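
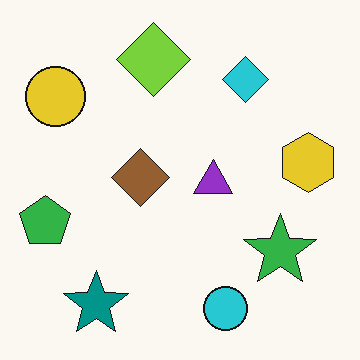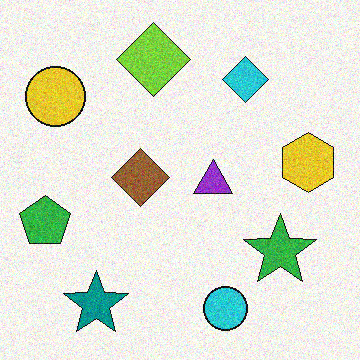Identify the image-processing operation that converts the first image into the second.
Degraded with moderate additive noise.

Random speckle covers the whole image, including the flat background.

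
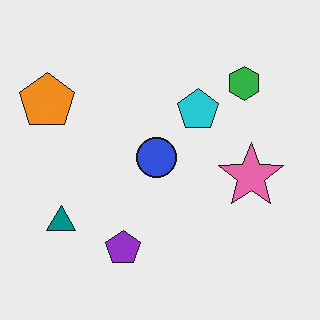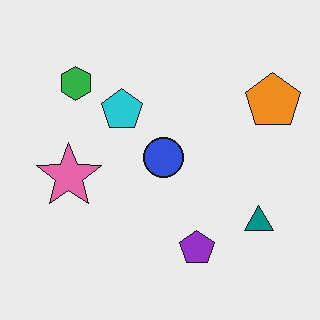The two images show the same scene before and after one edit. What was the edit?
It was flipped horizontally (left ↔ right).

The orange pentagon is in the top-left of the first image and the top-right of the second — shapes on opposite sides of the vertical midline have swapped in a mirror flip.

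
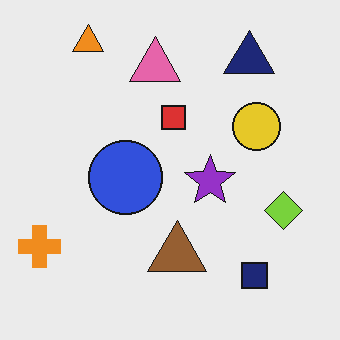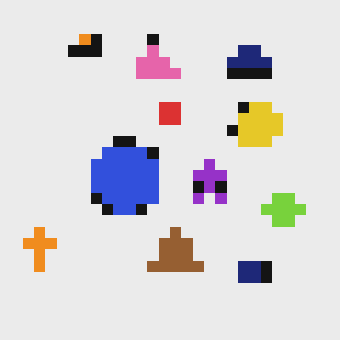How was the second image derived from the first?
The second image is the first coarsely pixelated.

Shapes are reduced to large square blocks; fine edges and outlines are lost — a downscale-then-upscale (mosaic) effect.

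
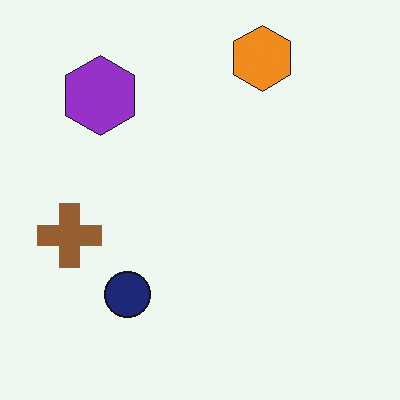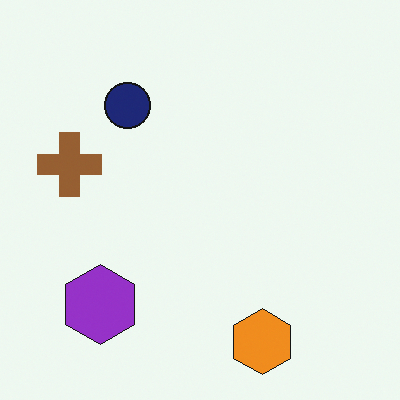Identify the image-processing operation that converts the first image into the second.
The transformation is: flipped vertically (top ↔ bottom).

The orange hexagon is in the top of the first image and the bottom of the second — shapes on opposite sides of the horizontal midline have swapped in a mirror flip.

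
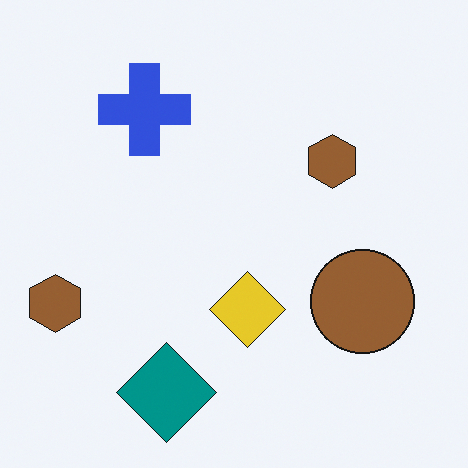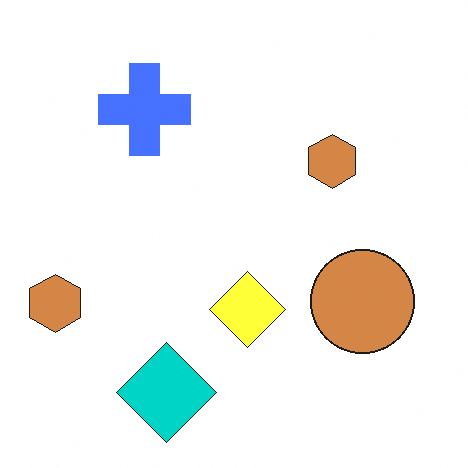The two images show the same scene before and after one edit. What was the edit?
Noticeably brightened.

Every pixel — background and shapes alike — is uniformly brightened.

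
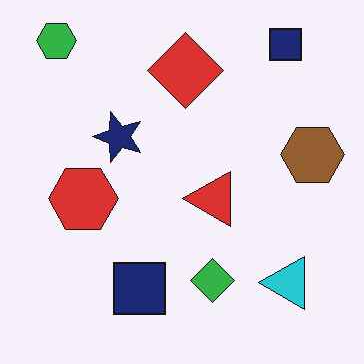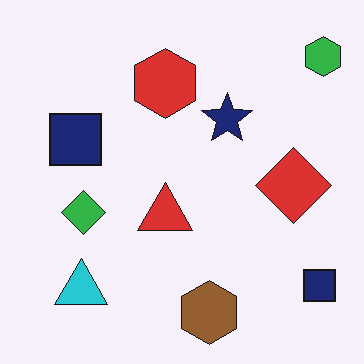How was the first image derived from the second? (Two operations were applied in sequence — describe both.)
It was JPEG-compressed with visible artifacts, then rotated 90° counter-clockwise.

Blocky 8×8 compression artifacts appear around shape edges and the flat background shows ringing — characteristic JPEG degradation. The green hexagon sits in the top-right of the second image and the top-left of the first — consistent with a whole-image 90° counter-clockwise rotation.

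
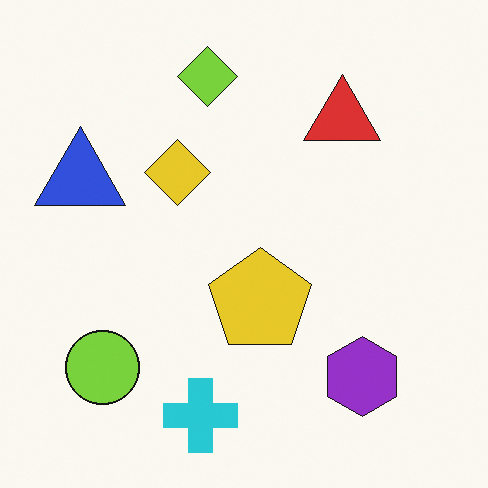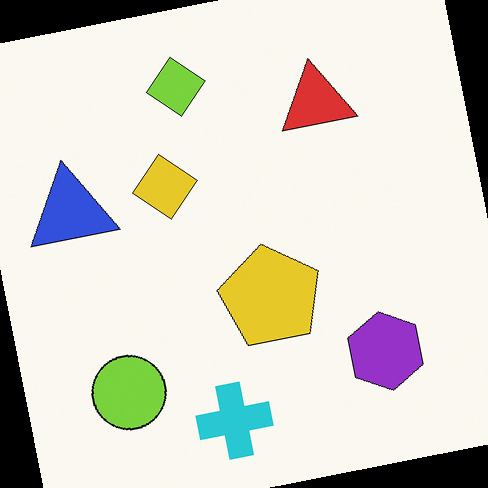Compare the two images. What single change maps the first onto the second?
Rotated counter-clockwise by a few degrees.

Every shape is tilted by the same angle and the image corners show triangular fill wedges — a whole-image rotation by a non-right angle.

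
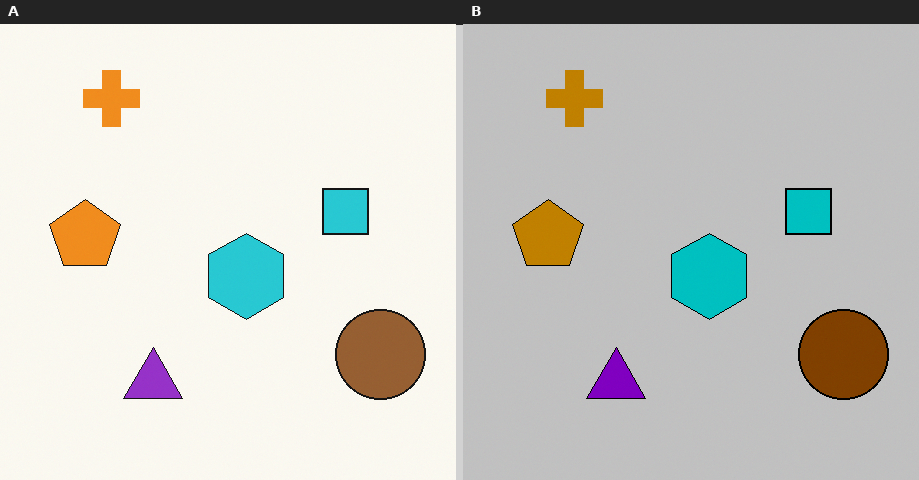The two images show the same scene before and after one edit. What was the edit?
The image was aggressively posterized.

Each flat color has snapped to a coarser quantized level — most visibly, the near-white background has dropped to a flat grey.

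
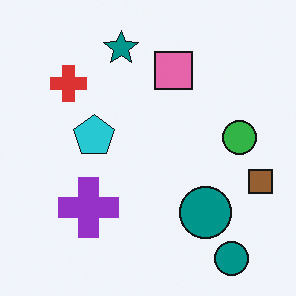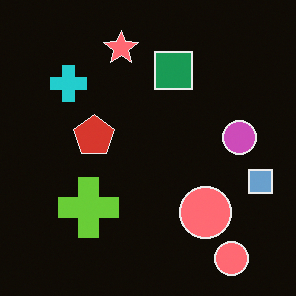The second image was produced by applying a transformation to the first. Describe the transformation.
The transformation is: color-inverted (negative).

The light background has become dark and every shape's color is its complement — a photographic negative.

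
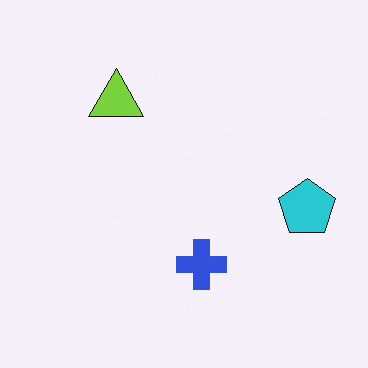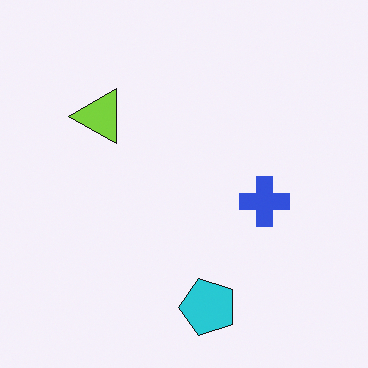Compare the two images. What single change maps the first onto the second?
This is the original image transposed (reflected across the top-left ↔ bottom-right diagonal).

Shapes have swapped their row and column positions — what was in the top-right is now in the bottom-left — a diagonal reflection.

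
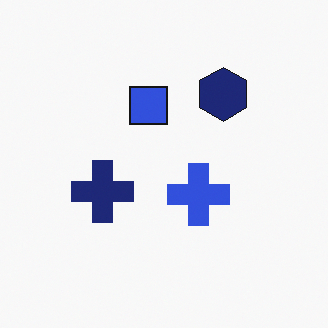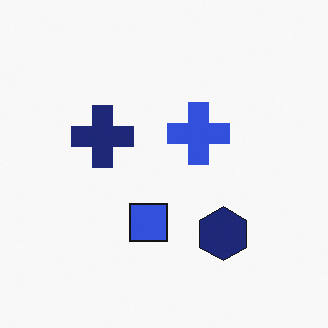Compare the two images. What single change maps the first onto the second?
It was flipped vertically (top ↔ bottom).

The navy hexagon is in the top-right of the first image and the bottom-right of the second — shapes on opposite sides of the horizontal midline have swapped in a mirror flip.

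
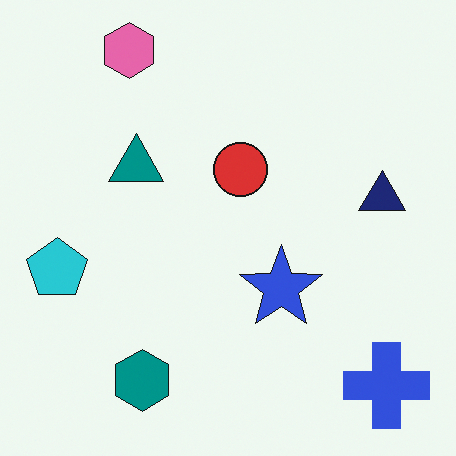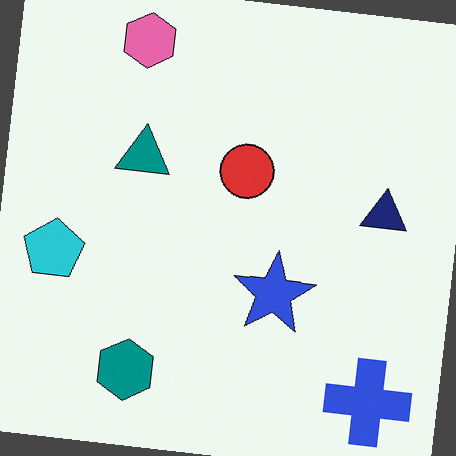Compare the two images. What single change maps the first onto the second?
The image was rotated clockwise by a slight angle.

Every shape is tilted by the same angle and the image corners show triangular fill wedges — a whole-image rotation by a non-right angle.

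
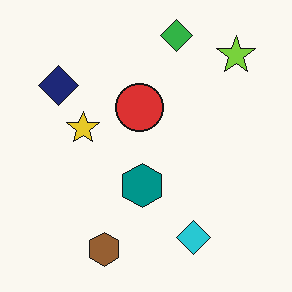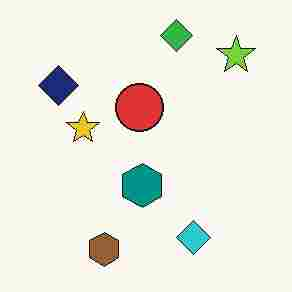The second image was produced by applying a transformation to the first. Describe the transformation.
The transformation is: heavily JPEG-compressed with obvious blocking artifacts.

Blocky 8×8 compression artifacts appear around shape edges and the flat background shows ringing — characteristic JPEG degradation.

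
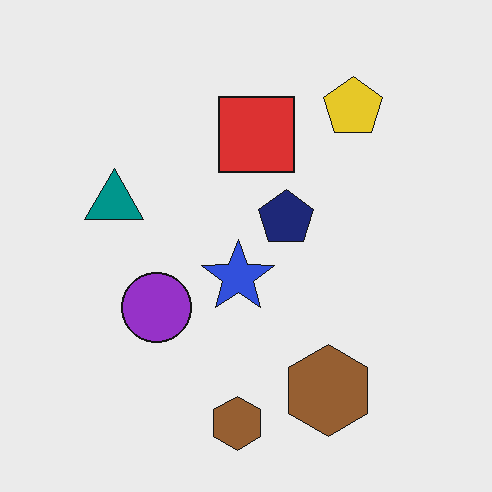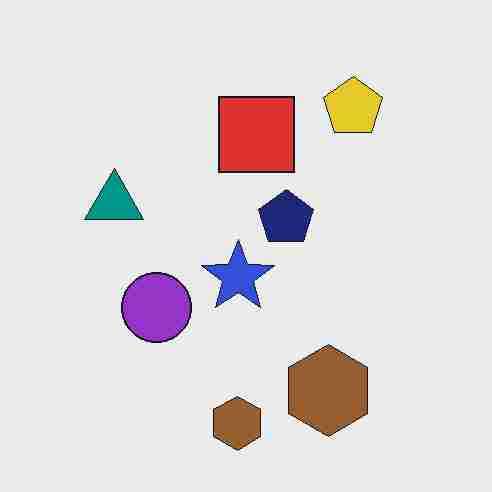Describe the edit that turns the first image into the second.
Degraded with heavy JPEG compression.

Blocky 8×8 compression artifacts appear around shape edges and the flat background shows ringing — characteristic JPEG degradation.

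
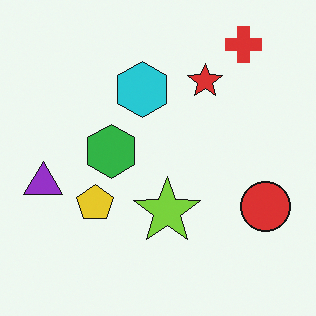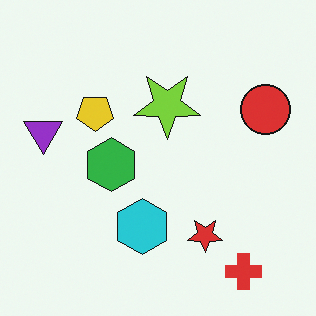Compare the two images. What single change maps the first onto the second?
Flipped vertically (top ↔ bottom).

The red cross is in the top-right of the first image and the bottom-right of the second — shapes on opposite sides of the horizontal midline have swapped in a mirror flip.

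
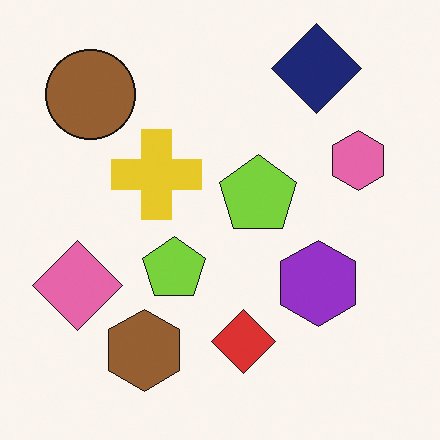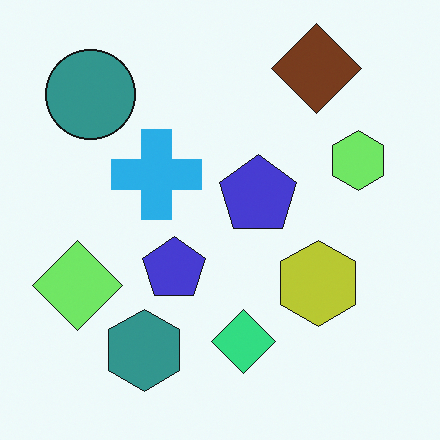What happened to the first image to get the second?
The transformation is: hue-shifted by a moderate amount.

Every shape's color has rotated by the same amount around the hue wheel — a uniform hue shift.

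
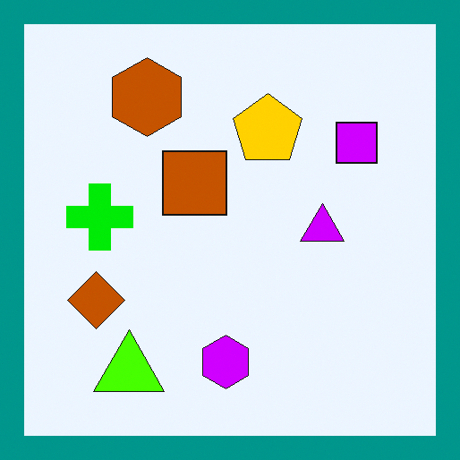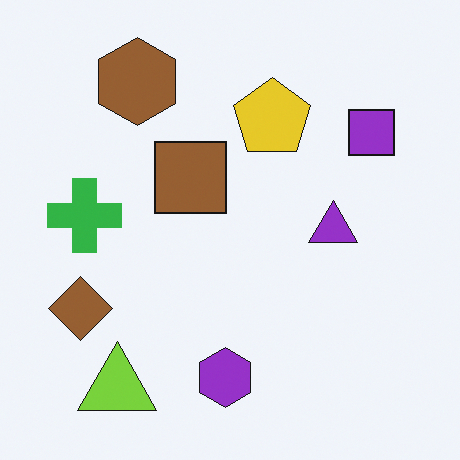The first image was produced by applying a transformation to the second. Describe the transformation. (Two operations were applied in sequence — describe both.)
This is the original image made much more vivid (saturation change), then framed with a teal border.

All colors are more vivid — a global saturation change. A solid teal frame runs around the edge of the first image, with the content slightly shrunk inside it.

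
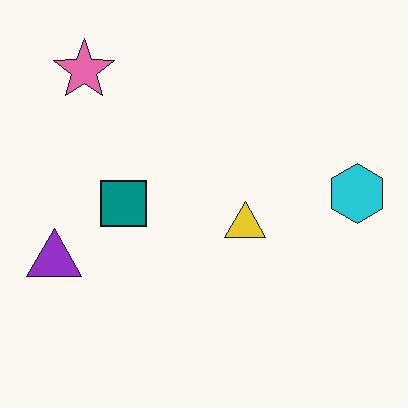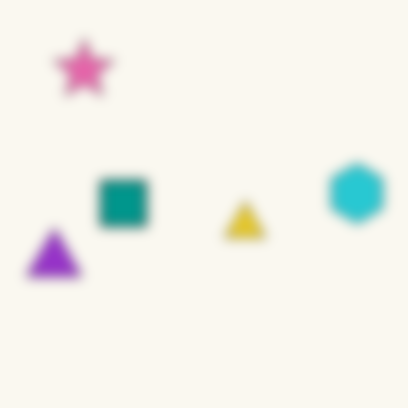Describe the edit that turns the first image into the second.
The transformation is: heavily blurred.

Shape edges and outlines are uniformly softened across the whole image.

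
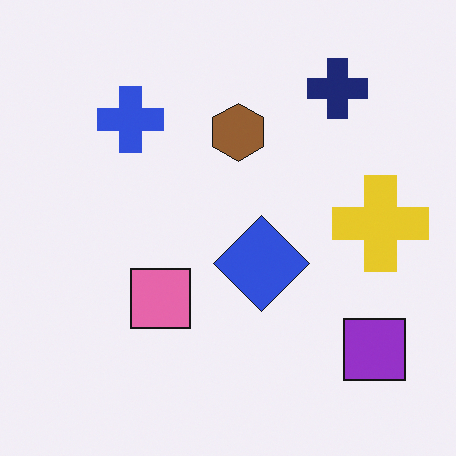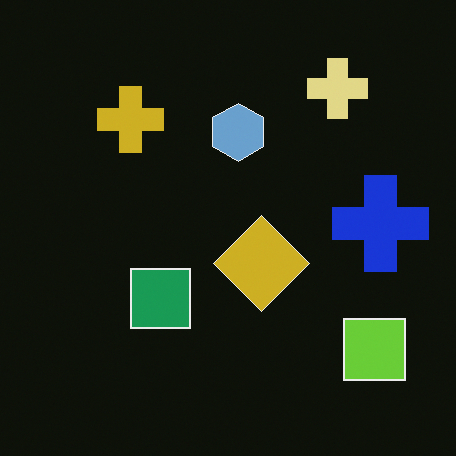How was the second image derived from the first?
The image was color-inverted (negative).

The light background has become dark and every shape's color is its complement — a photographic negative.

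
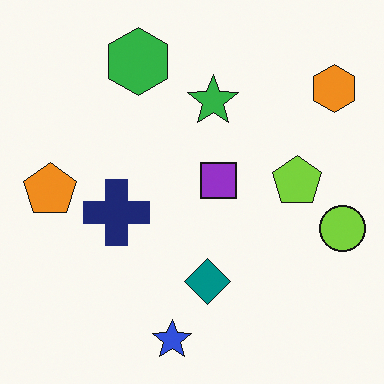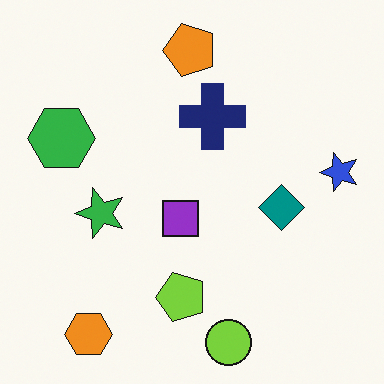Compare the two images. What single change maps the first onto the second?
The transformation is: transposed (reflected across the top-left ↔ bottom-right diagonal).

Shapes have swapped their row and column positions — what was in the top-right is now in the bottom-left — a diagonal reflection.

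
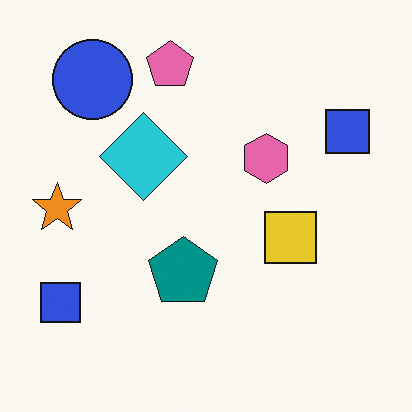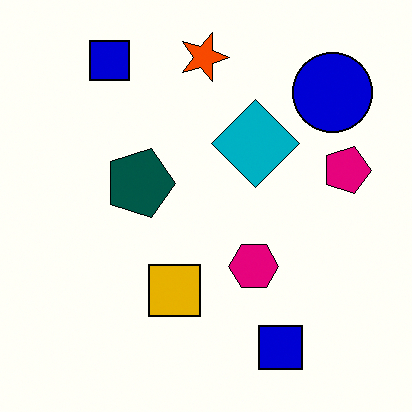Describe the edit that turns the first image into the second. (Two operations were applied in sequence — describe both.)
It was boosted in contrast, then rotated 90° clockwise.

Tones are pushed away from mid-grey across the whole image — a global contrast change. The blue circle sits in the top-left of the first image and the top-right of the second — consistent with a whole-image 90° clockwise rotation.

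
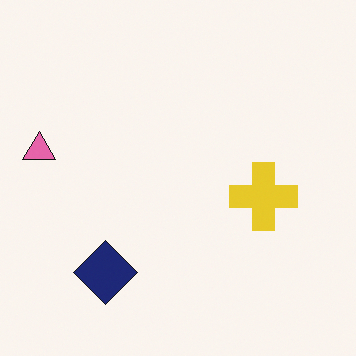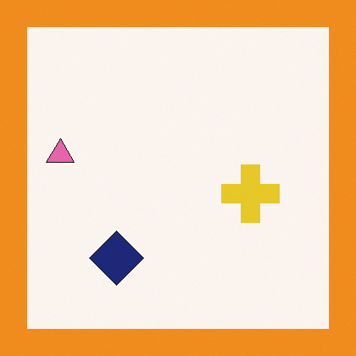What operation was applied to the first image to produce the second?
The image was framed with a orange border.

A solid orange frame runs around the edge of the second image, with the content slightly shrunk inside it.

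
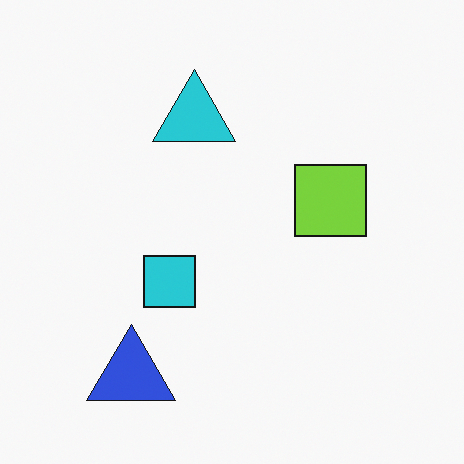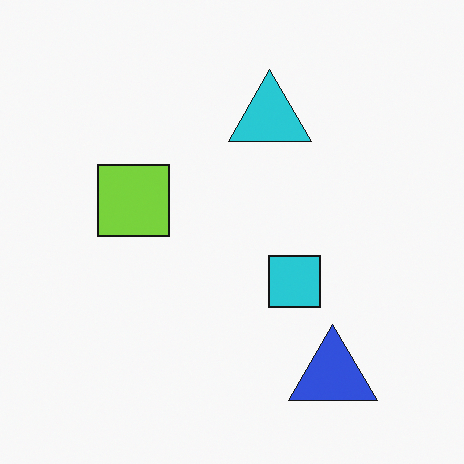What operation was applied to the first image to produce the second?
Flipped horizontally (left ↔ right).

The blue triangle is in the bottom-left of the first image and the bottom-right of the second — shapes on opposite sides of the vertical midline have swapped in a mirror flip.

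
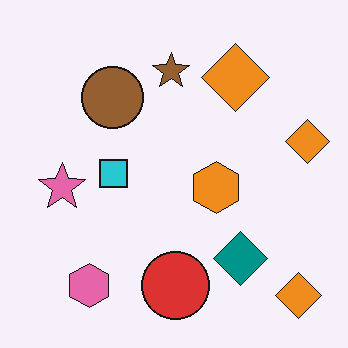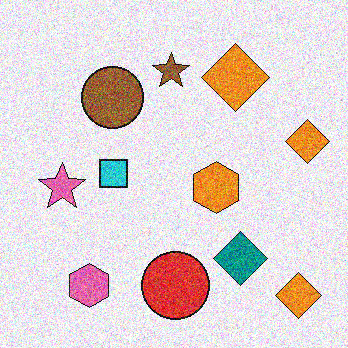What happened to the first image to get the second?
The second image is the first degraded with heavy additive noise.

Random speckle covers the whole image, including the flat background.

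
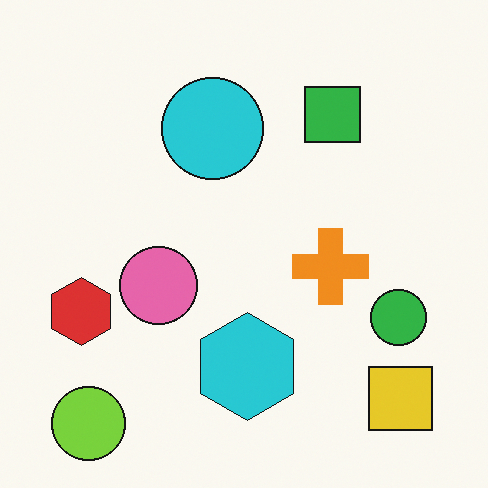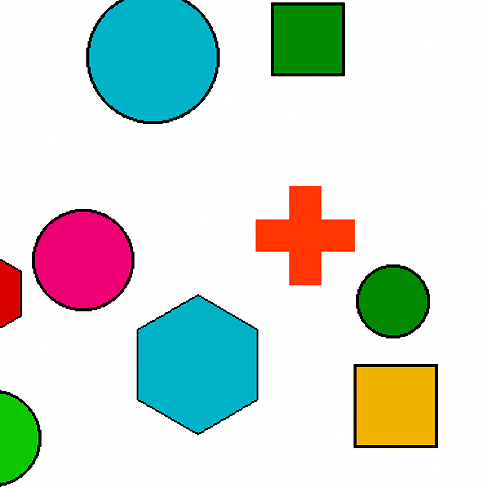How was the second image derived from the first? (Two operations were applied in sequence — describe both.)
Cropped to a modestly smaller region and rescaled, then given much higher contrast.

The visible shapes are larger and the field of view is narrower; shapes near the original edges may be partly or wholly outside the frame — a crop-and-rescale. Tones are pushed away from mid-grey across the whole image — a global contrast change.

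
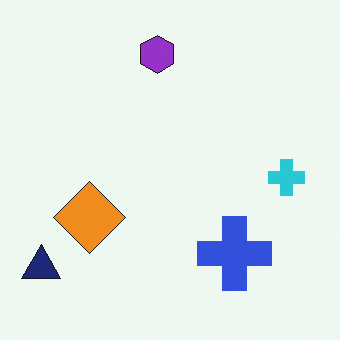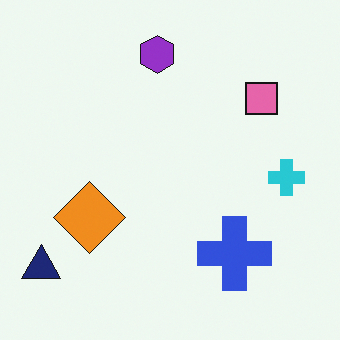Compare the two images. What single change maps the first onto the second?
It was overlaid with an additional pink square.

A pink square appears in the second image that is absent from the first.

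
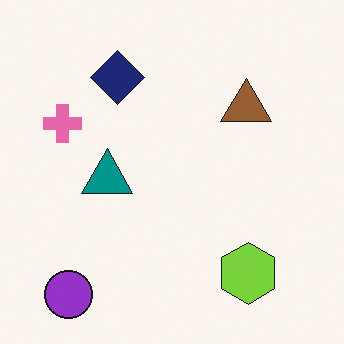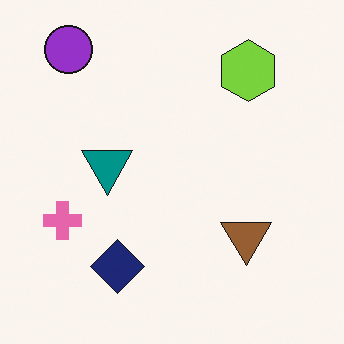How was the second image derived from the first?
The second image is the first flipped vertically (top ↔ bottom).

The purple circle is in the bottom-left of the first image and the top-left of the second — shapes on opposite sides of the horizontal midline have swapped in a mirror flip.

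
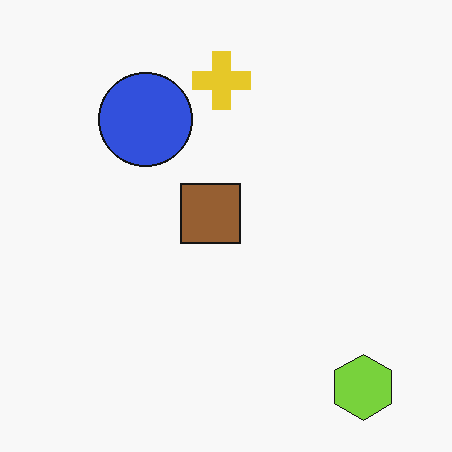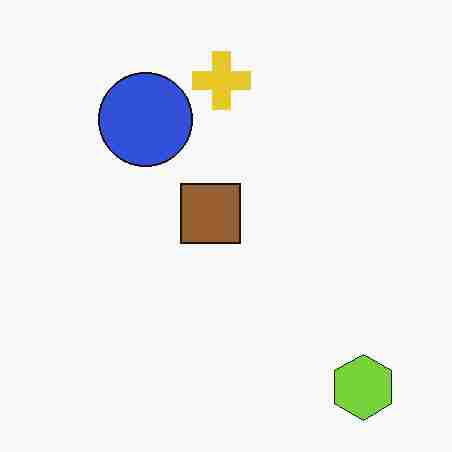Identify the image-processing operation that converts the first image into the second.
The second image is the first heavily JPEG-compressed with obvious blocking artifacts.

Blocky 8×8 compression artifacts appear around shape edges and the flat background shows ringing — characteristic JPEG degradation.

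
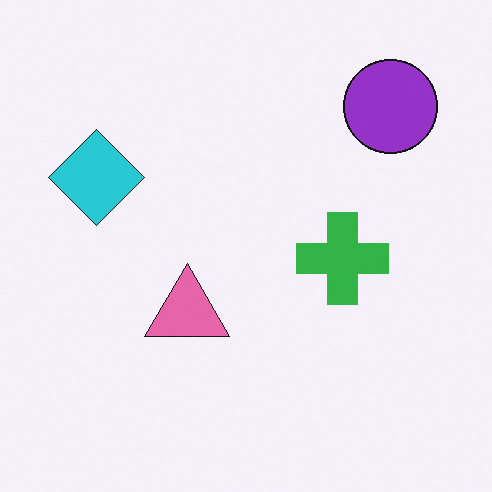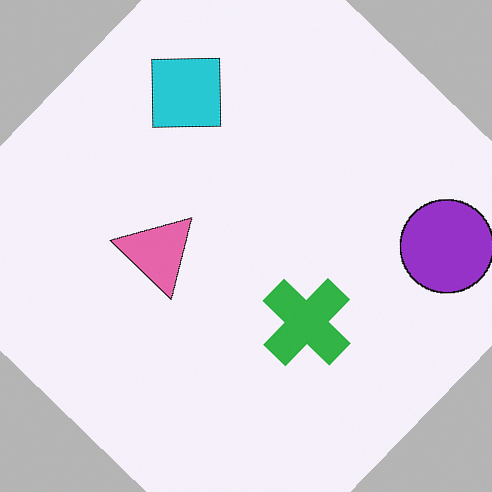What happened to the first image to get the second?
It was rotated clockwise by a large amount — several tens of degrees.

Every shape is tilted by the same angle and the image corners show triangular fill wedges — a whole-image rotation by a non-right angle.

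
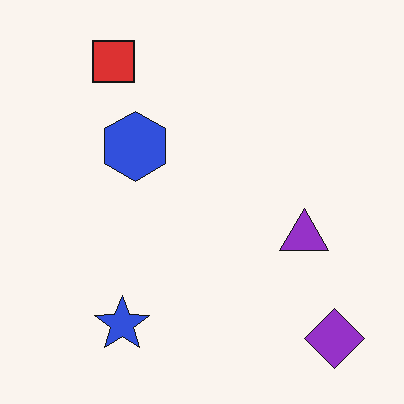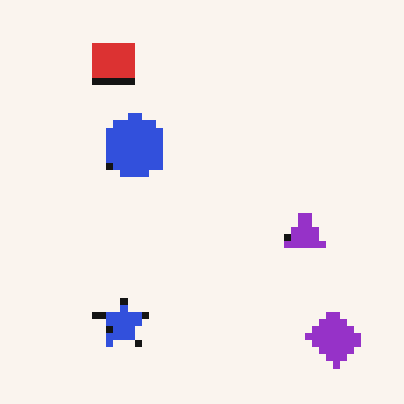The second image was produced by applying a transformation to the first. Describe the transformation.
It was moderately pixelated.

Shapes are reduced to large square blocks; fine edges and outlines are lost — a downscale-then-upscale (mosaic) effect.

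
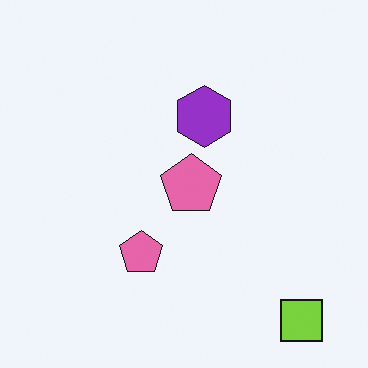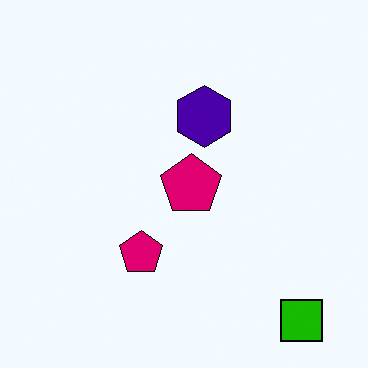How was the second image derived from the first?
It was given much higher contrast.

Tones are pushed away from mid-grey across the whole image — a global contrast change.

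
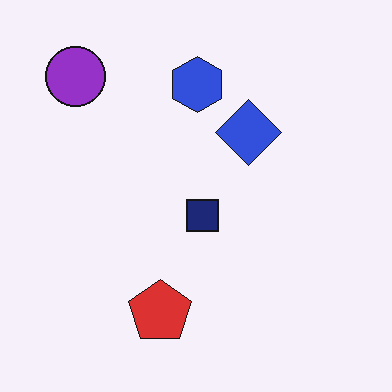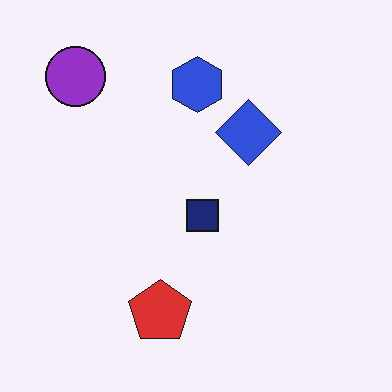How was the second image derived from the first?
The transformation is: JPEG-compressed with visible artifacts.

Blocky 8×8 compression artifacts appear around shape edges and the flat background shows ringing — characteristic JPEG degradation.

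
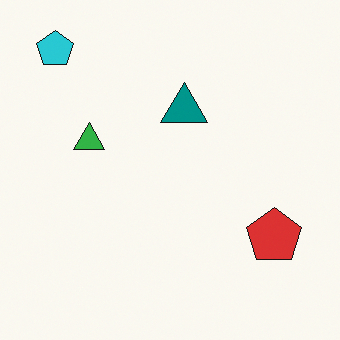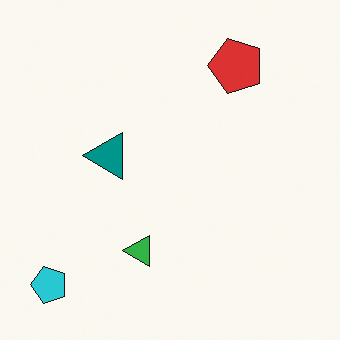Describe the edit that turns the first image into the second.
Rotated 90° counter-clockwise.

The cyan pentagon sits in the top-left of the first image and the bottom-left of the second — consistent with a whole-image 90° counter-clockwise rotation.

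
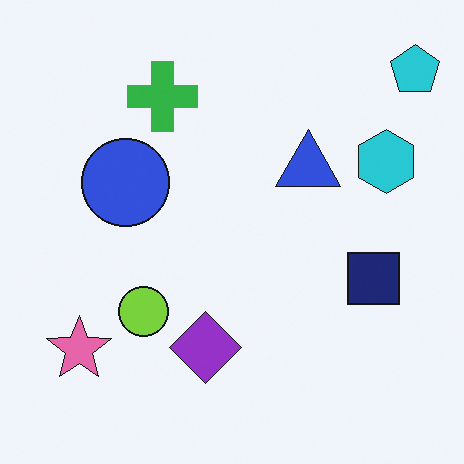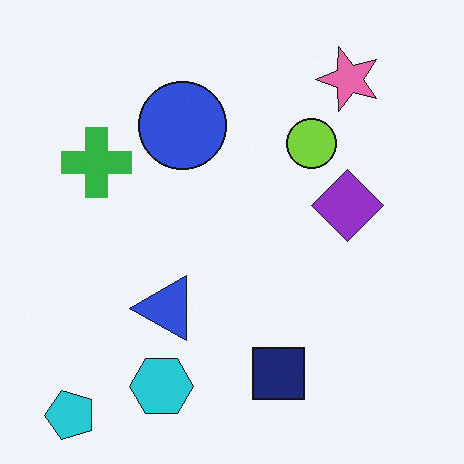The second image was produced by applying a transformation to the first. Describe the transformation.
The image was transposed (reflected across the top-left ↔ bottom-right diagonal).

Shapes have swapped their row and column positions — what was in the top-right is now in the bottom-left — a diagonal reflection.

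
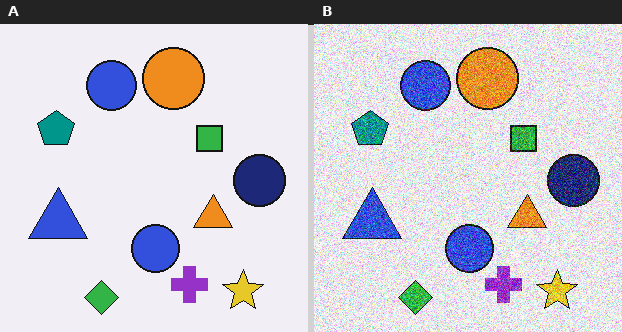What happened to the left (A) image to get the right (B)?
The image was degraded with strong gaussian noise.

Random speckle covers the whole image, including the flat background.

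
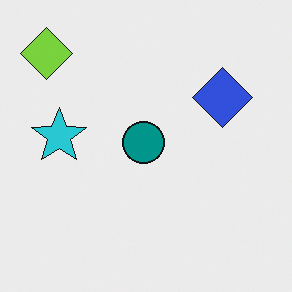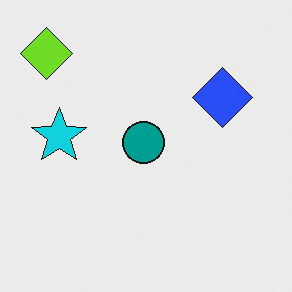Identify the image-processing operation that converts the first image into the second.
This is the original image slightly oversaturated.

All colors are more vivid — a global saturation change.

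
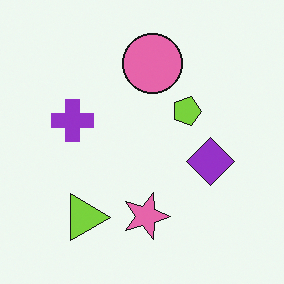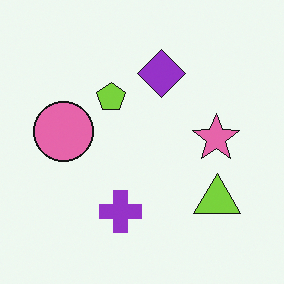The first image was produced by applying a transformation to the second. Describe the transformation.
The first image is the second rotated 90° clockwise.

The lime triangle sits in the bottom-right of the second image and the bottom-left of the first — consistent with a whole-image 90° clockwise rotation.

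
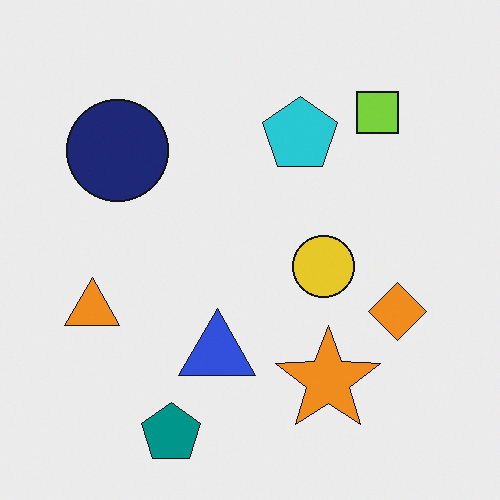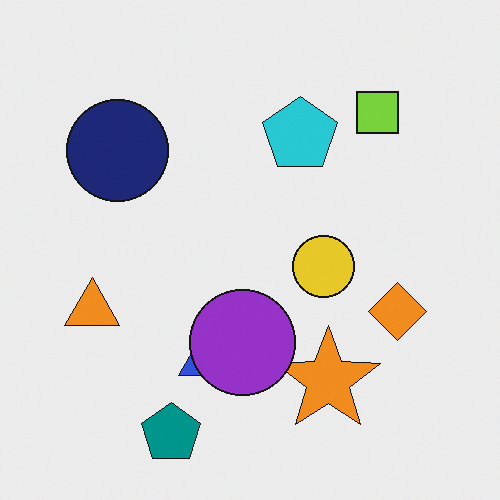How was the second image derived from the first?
It was overlaid with an additional purple circle.

A purple circle appears in the second image that is absent from the first.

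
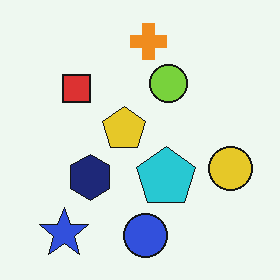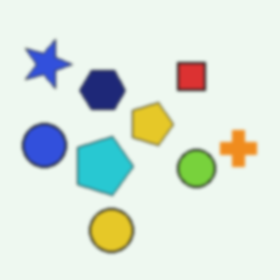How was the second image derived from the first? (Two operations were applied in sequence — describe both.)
The image was slightly softened, then rotated 90° clockwise.

Shape edges and outlines are uniformly softened across the whole image. The blue star sits in the bottom-left of the first image and the top-left of the second — consistent with a whole-image 90° clockwise rotation.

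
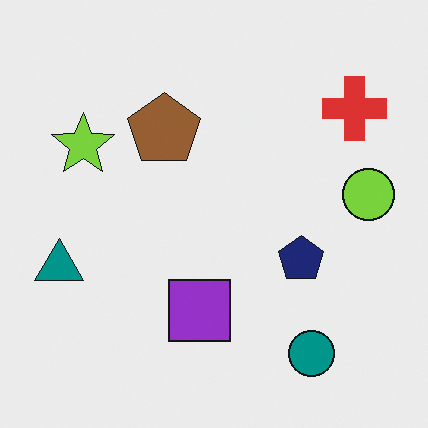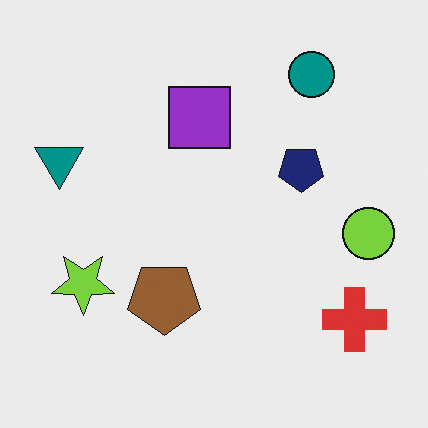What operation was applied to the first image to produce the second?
The transformation is: flipped vertically (top ↔ bottom).

The teal circle is in the bottom-right of the first image and the top-right of the second — shapes on opposite sides of the horizontal midline have swapped in a mirror flip.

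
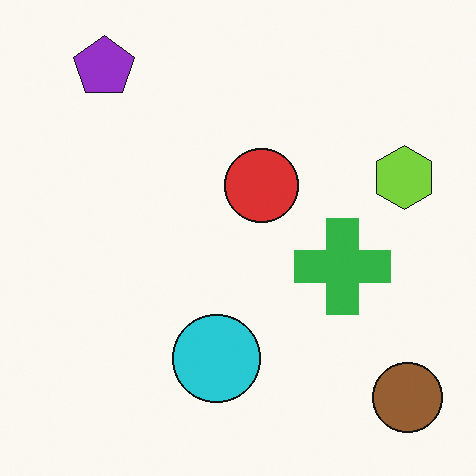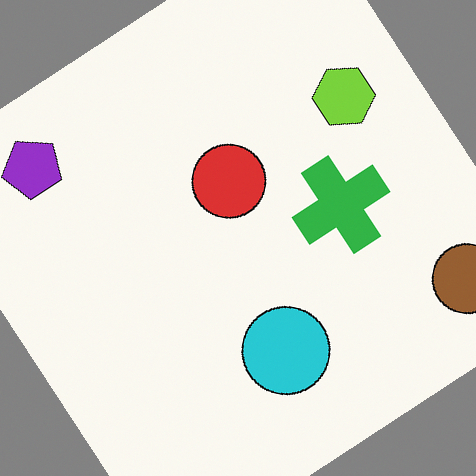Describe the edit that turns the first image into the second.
It was rotated counter-clockwise by a large amount — several tens of degrees.

Every shape is tilted by the same angle and the image corners show triangular fill wedges — a whole-image rotation by a non-right angle.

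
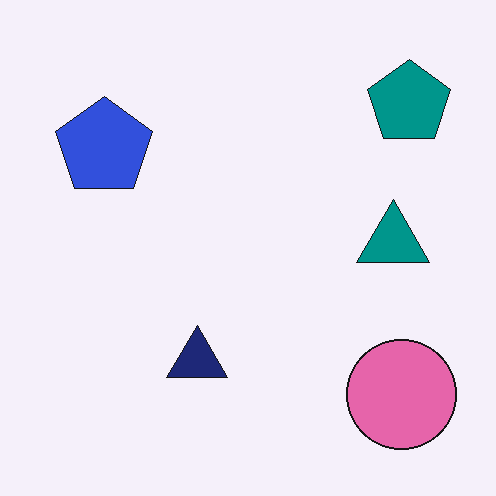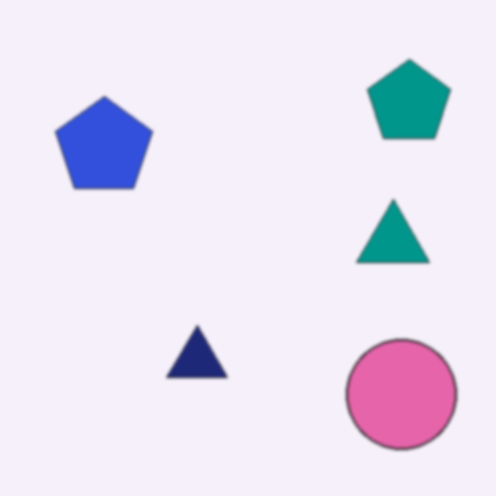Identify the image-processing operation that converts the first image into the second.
The image was slightly softened.

Shape edges and outlines are uniformly softened across the whole image.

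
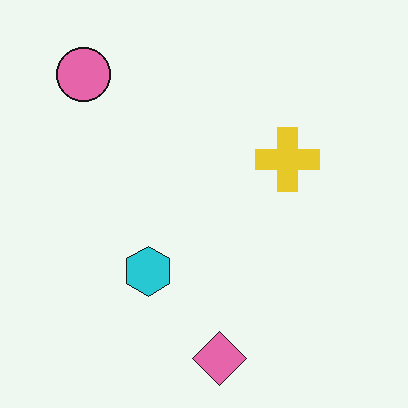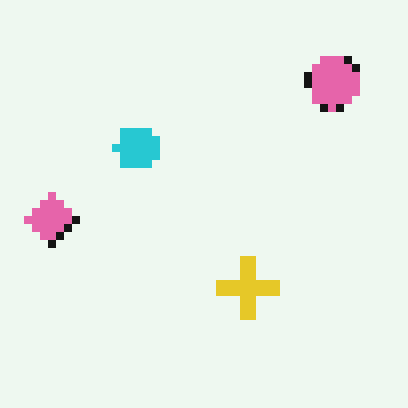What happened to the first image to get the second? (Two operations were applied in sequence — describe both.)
The image was pixelated into visible square blocks, then rotated 90° clockwise.

Shapes are reduced to large square blocks; fine edges and outlines are lost — a downscale-then-upscale (mosaic) effect. The pink circle sits in the top-left of the first image and the top-right of the second — consistent with a whole-image 90° clockwise rotation.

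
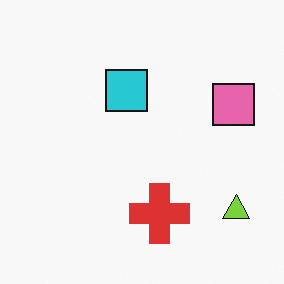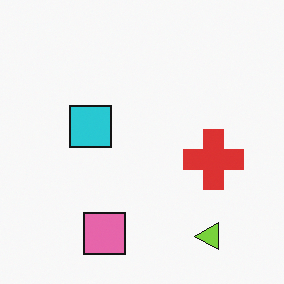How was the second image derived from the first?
This is the original image transposed (reflected across the top-left ↔ bottom-right diagonal).

Shapes have swapped their row and column positions — what was in the top-right is now in the bottom-left — a diagonal reflection.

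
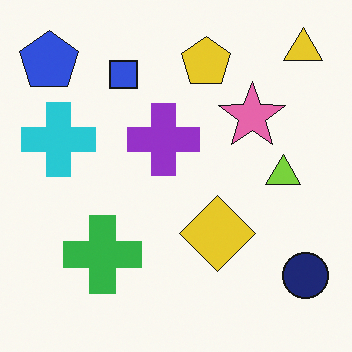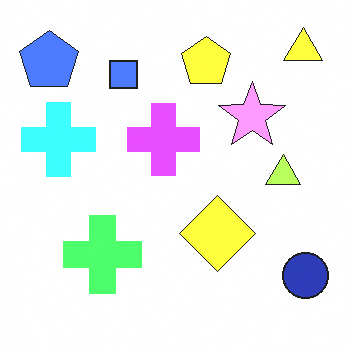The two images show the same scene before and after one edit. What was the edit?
It was brightened a lot.

Every pixel — background and shapes alike — is uniformly brightened.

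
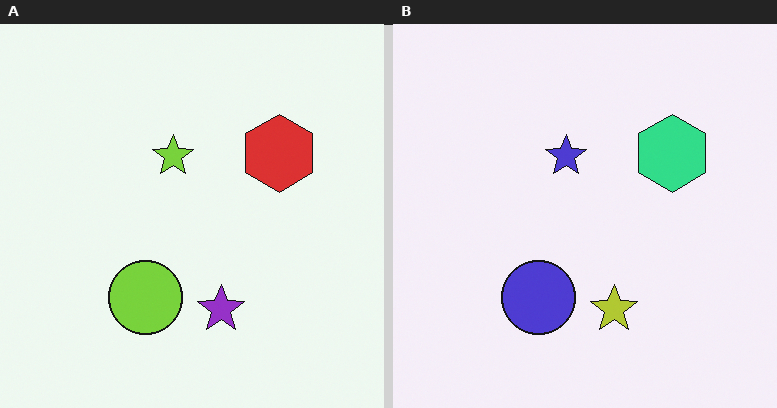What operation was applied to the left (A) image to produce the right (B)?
The right (B) image is the left (A) hue-shifted through roughly a third of the color wheel.

Every shape's color has rotated by the same amount around the hue wheel — a uniform hue shift.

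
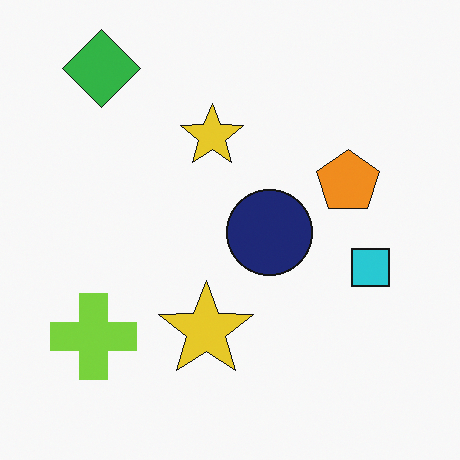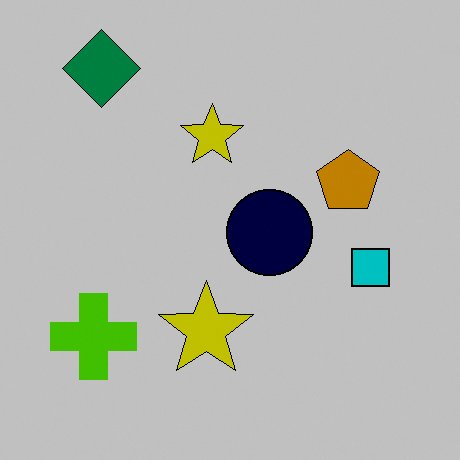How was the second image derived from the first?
The image was aggressively posterized.

Each flat color has snapped to a coarser quantized level — most visibly, the near-white background has dropped to a flat grey.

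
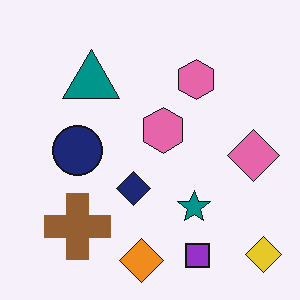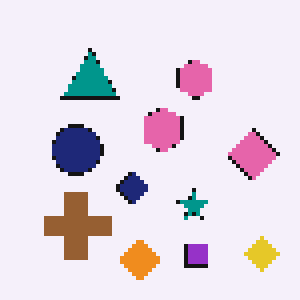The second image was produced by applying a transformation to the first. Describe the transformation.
This is the original image lightly pixelated (a mild mosaic effect).

Shapes are reduced to large square blocks; fine edges and outlines are lost — a downscale-then-upscale (mosaic) effect.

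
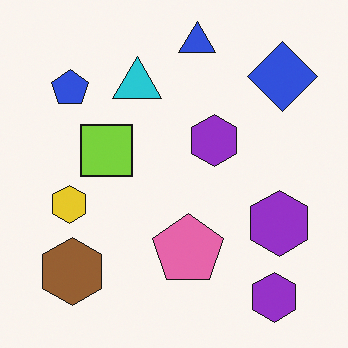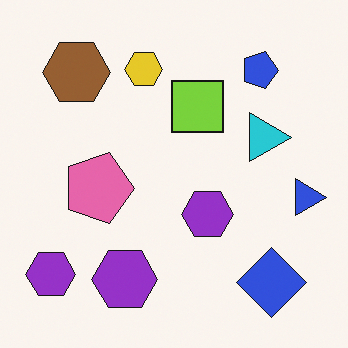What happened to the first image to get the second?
This is the original image rotated 90° clockwise.

The blue diamond sits in the top-right of the first image and the bottom-right of the second — consistent with a whole-image 90° clockwise rotation.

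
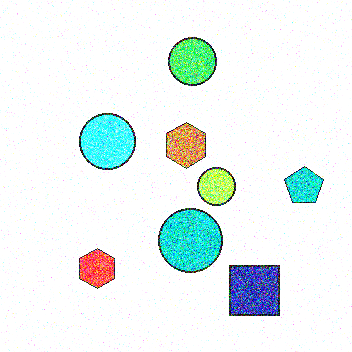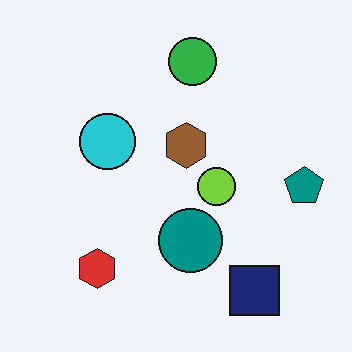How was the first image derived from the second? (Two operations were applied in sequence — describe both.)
The first image is the second degraded with heavy additive noise, then brightened a lot.

Random speckle covers the whole image, including the flat background. Every pixel — background and shapes alike — is uniformly brightened.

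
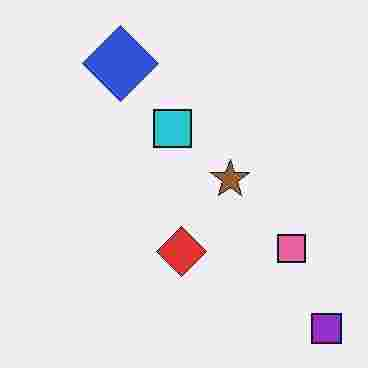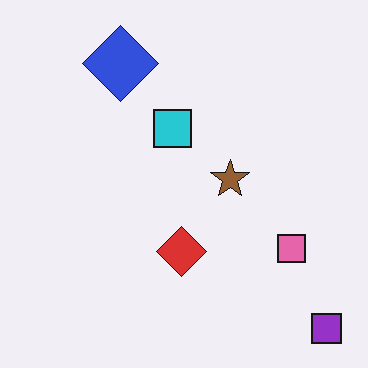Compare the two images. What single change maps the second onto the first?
This is the original image degraded with heavy JPEG compression.

Blocky 8×8 compression artifacts appear around shape edges and the flat background shows ringing — characteristic JPEG degradation.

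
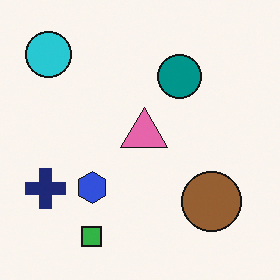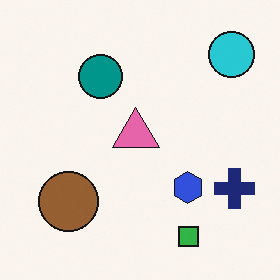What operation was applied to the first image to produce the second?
It was flipped horizontally (left ↔ right).

The navy cross is in the bottom-left of the first image and the bottom-right of the second — shapes on opposite sides of the vertical midline have swapped in a mirror flip.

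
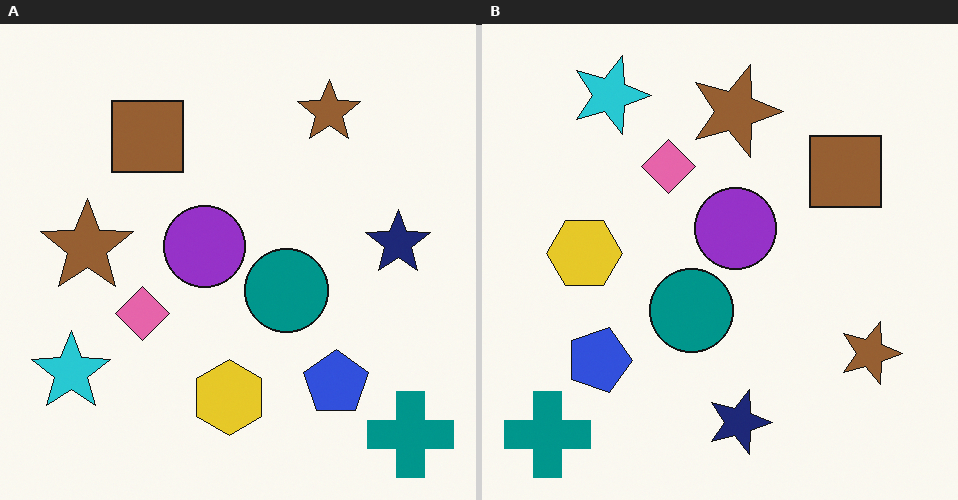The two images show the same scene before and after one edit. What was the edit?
The right (B) image is the left (A) rotated 90° clockwise.

The teal cross sits in the bottom-right of the left (A) image and the bottom-left of the right (B) — consistent with a whole-image 90° clockwise rotation.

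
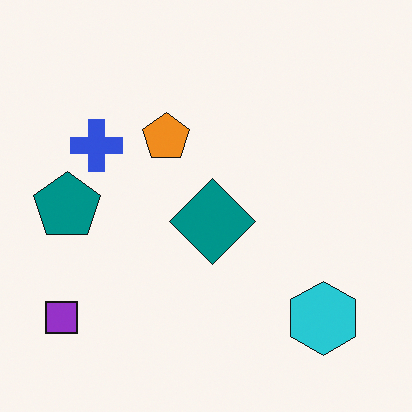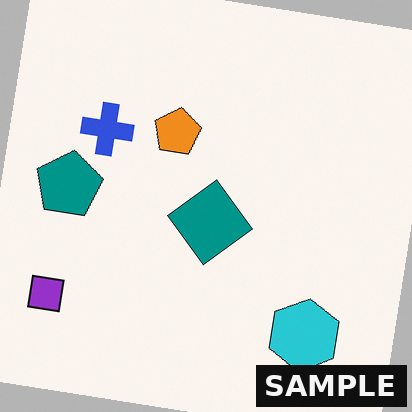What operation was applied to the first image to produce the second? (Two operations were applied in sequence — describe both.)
It was rotated clockwise by a small amount, then watermarked with the text "SAMPLE" in the lower-right corner.

Every shape is tilted by the same angle and the image corners show triangular fill wedges — a whole-image rotation by a non-right angle. A dark label reading "SAMPLE" appears in the lower-right corner.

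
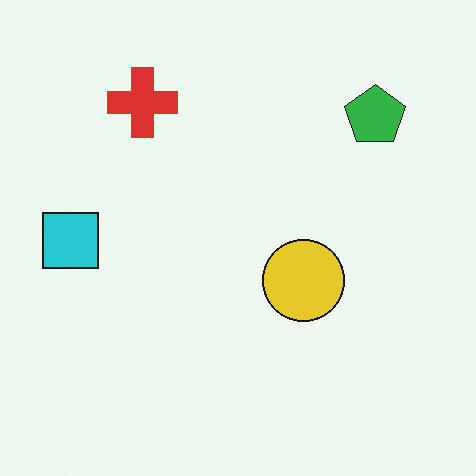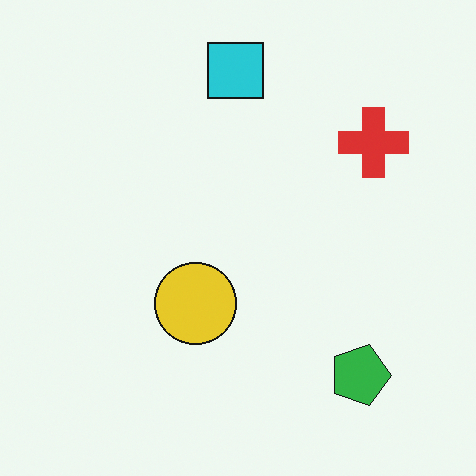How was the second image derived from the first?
The second image is the first rotated 90° clockwise.

The green pentagon sits in the top-right of the first image and the bottom-right of the second — consistent with a whole-image 90° clockwise rotation.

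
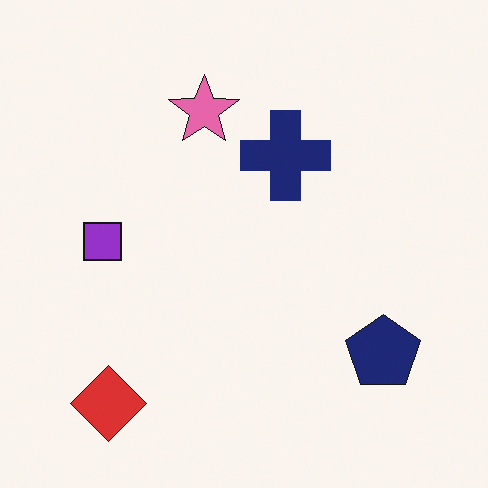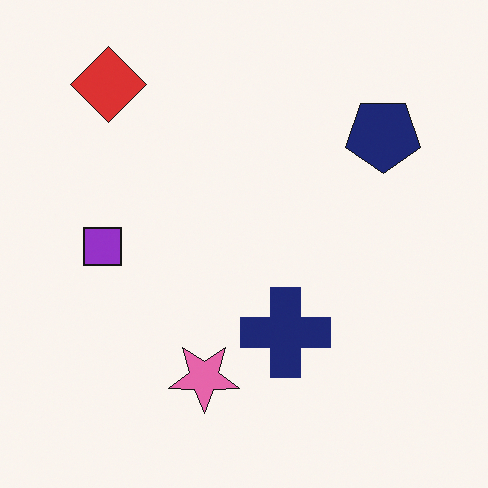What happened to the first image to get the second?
This is the original image flipped vertically (top ↔ bottom).

The red diamond is in the bottom-left of the first image and the top-left of the second — shapes on opposite sides of the horizontal midline have swapped in a mirror flip.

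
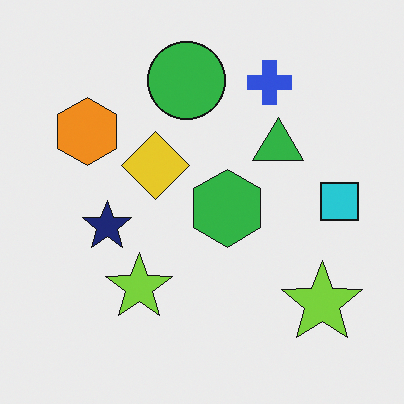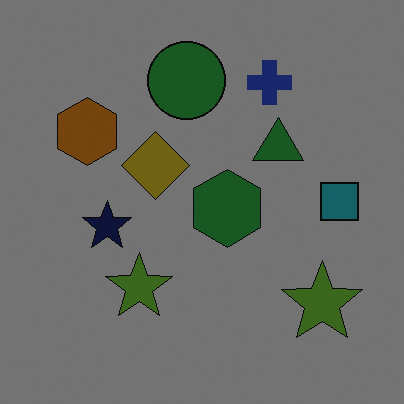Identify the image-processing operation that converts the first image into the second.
The second image is the first darkened a lot.

Every pixel — background and shapes alike — is uniformly darkened.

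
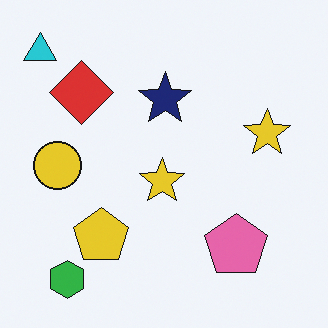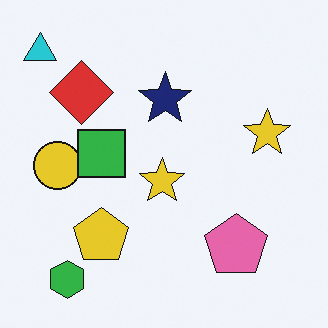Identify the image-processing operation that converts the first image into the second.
This is the original image overlaid with an additional green square.

A green square appears in the second image that is absent from the first.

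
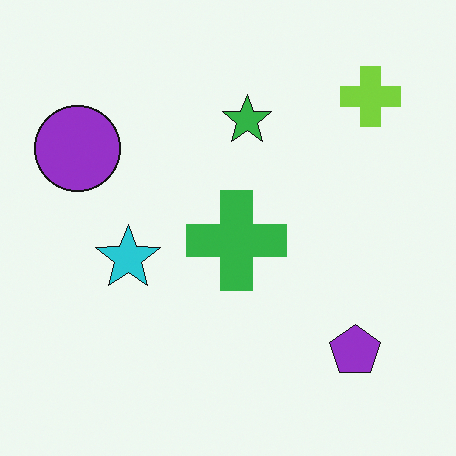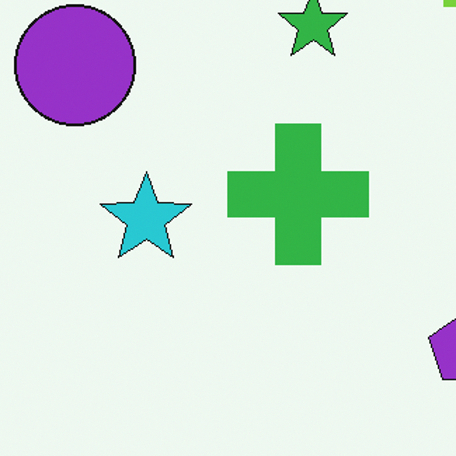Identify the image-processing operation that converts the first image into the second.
The second image is the first cropped to a modestly smaller region and rescaled.

The visible shapes are larger and the field of view is narrower; shapes near the original edges may be partly or wholly outside the frame — a crop-and-rescale.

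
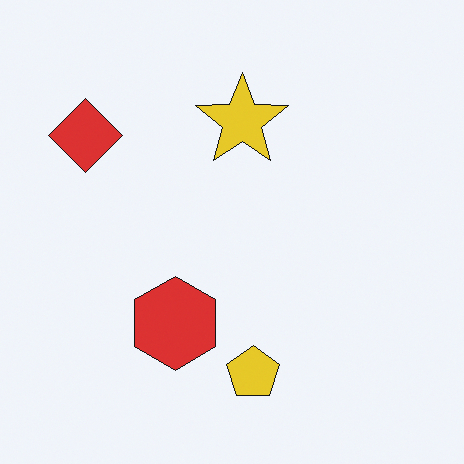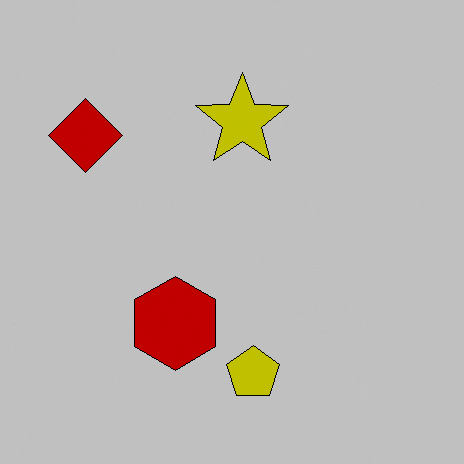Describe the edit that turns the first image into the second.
The second image is the first heavily posterized to just a handful of flat colors.

Each flat color has snapped to a coarser quantized level — most visibly, the near-white background has dropped to a flat grey.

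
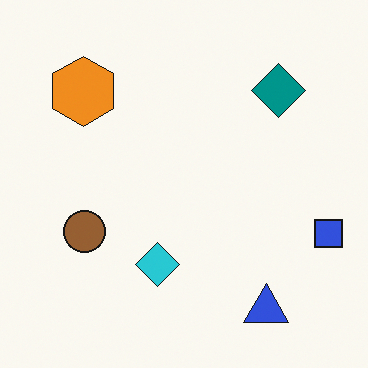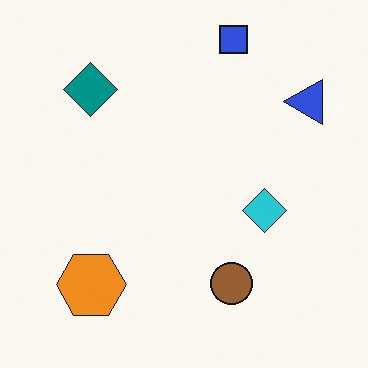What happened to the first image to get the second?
The image was rotated 90° counter-clockwise.

The blue square sits in the right of the first image and the top of the second — consistent with a whole-image 90° counter-clockwise rotation.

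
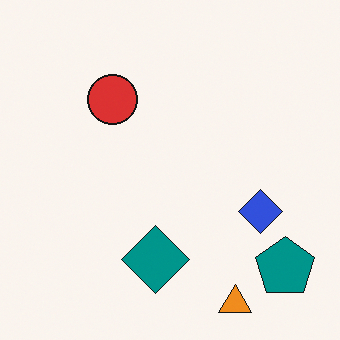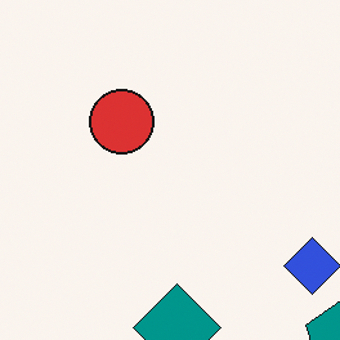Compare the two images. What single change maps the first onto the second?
This is the original image cropped slightly and scaled back up.

The visible shapes are larger and the field of view is narrower; shapes near the original edges may be partly or wholly outside the frame — a crop-and-rescale.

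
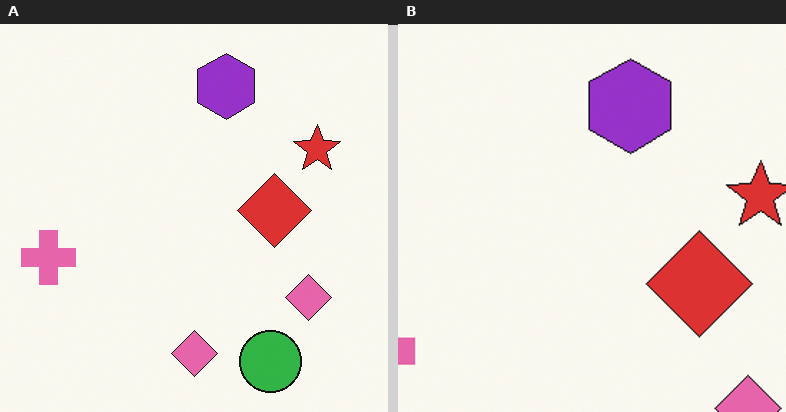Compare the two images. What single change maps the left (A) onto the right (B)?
This is the original image cropped to a modestly smaller region and rescaled.

The visible shapes are larger and the field of view is narrower; shapes near the original edges may be partly or wholly outside the frame — a crop-and-rescale.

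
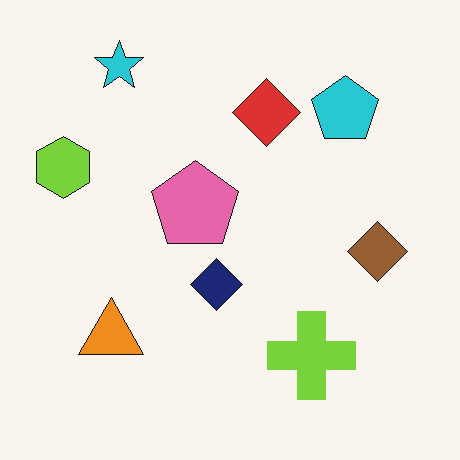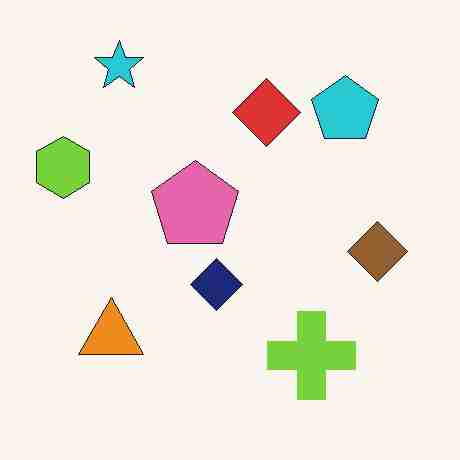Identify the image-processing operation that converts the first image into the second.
This is the original image heavily JPEG-compressed with obvious blocking artifacts.

Blocky 8×8 compression artifacts appear around shape edges and the flat background shows ringing — characteristic JPEG degradation.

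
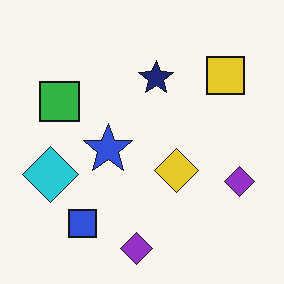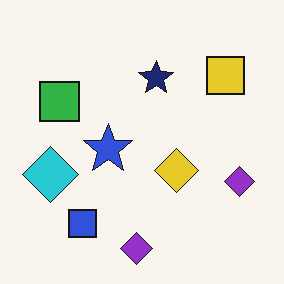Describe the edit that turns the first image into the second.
JPEG-compressed with visible artifacts.

Blocky 8×8 compression artifacts appear around shape edges and the flat background shows ringing — characteristic JPEG degradation.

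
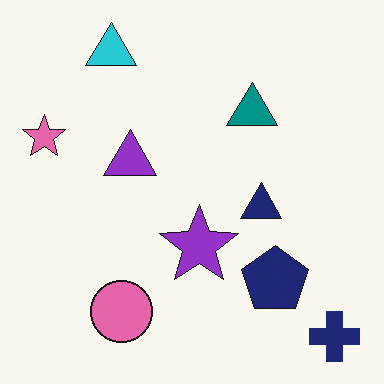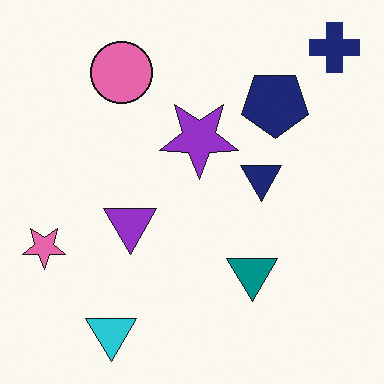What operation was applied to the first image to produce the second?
The transformation is: flipped vertically (top ↔ bottom).

The navy cross is in the bottom-right of the first image and the top-right of the second — shapes on opposite sides of the horizontal midline have swapped in a mirror flip.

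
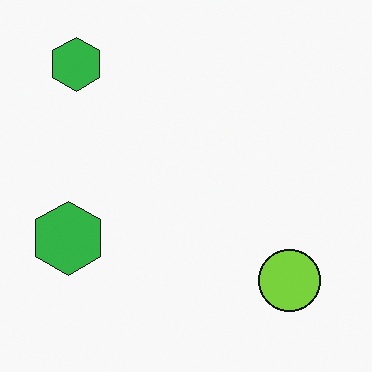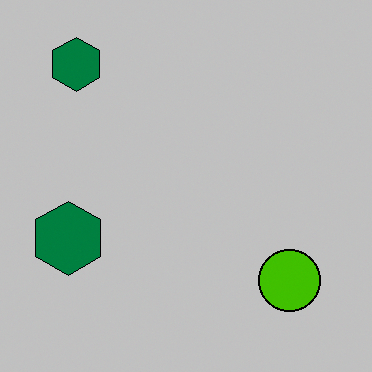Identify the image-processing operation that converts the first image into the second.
The second image is the first aggressively posterized.

Each flat color has snapped to a coarser quantized level — most visibly, the near-white background has dropped to a flat grey.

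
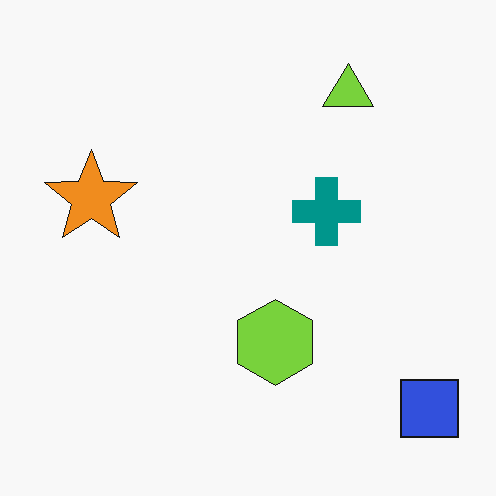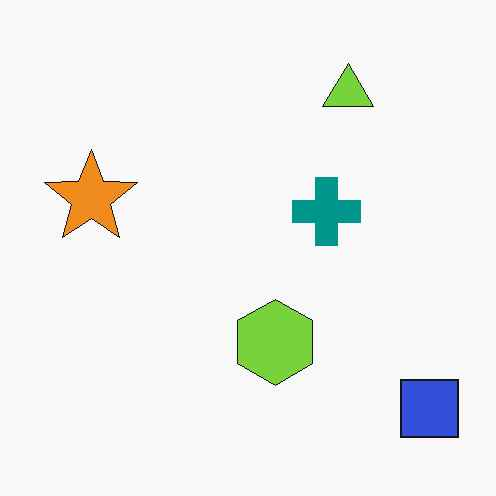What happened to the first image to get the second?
This is the original image JPEG-compressed with visible artifacts.

Blocky 8×8 compression artifacts appear around shape edges and the flat background shows ringing — characteristic JPEG degradation.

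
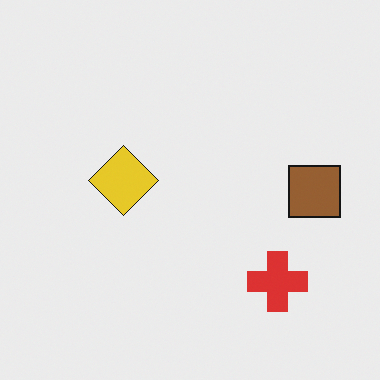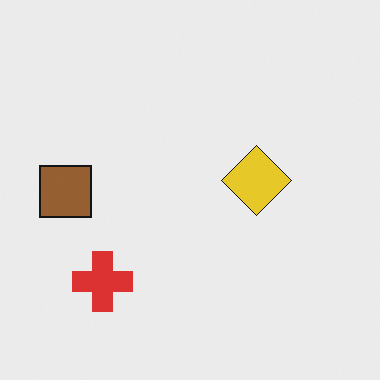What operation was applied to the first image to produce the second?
Flipped horizontally (left ↔ right).

The brown square is in the right of the first image and the left of the second — shapes on opposite sides of the vertical midline have swapped in a mirror flip.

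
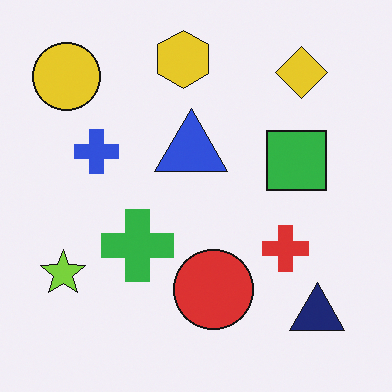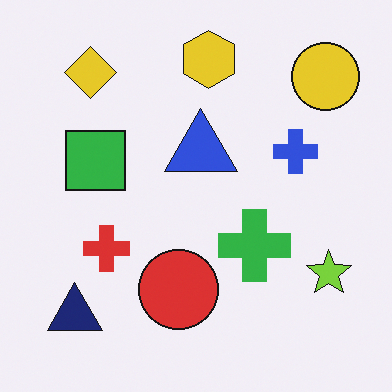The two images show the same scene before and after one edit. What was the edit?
The image was flipped horizontally (left ↔ right).

The lime star is in the bottom-left of the first image and the bottom-right of the second — shapes on opposite sides of the vertical midline have swapped in a mirror flip.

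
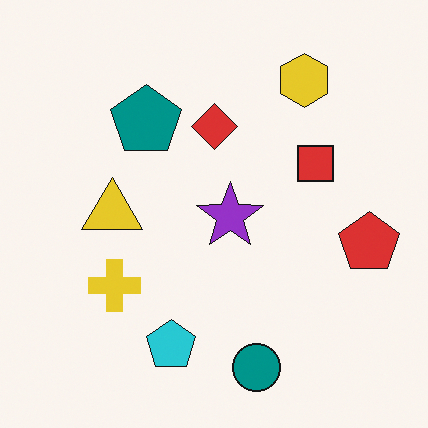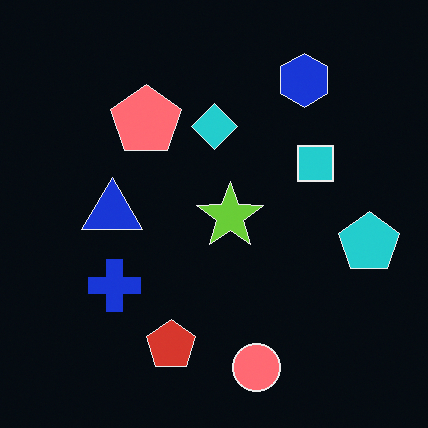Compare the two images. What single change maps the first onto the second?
This is the original image color-inverted (negative).

The light background has become dark and every shape's color is its complement — a photographic negative.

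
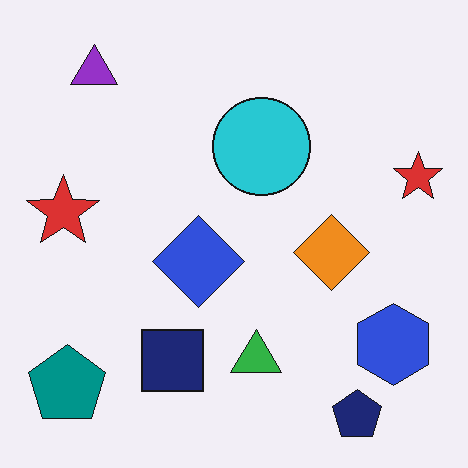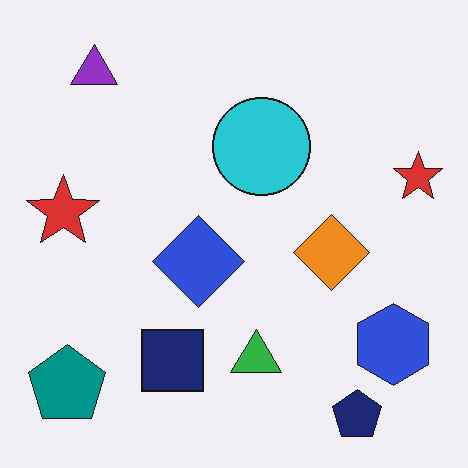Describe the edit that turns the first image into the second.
The image was given moderate JPEG compression.

Blocky 8×8 compression artifacts appear around shape edges and the flat background shows ringing — characteristic JPEG degradation.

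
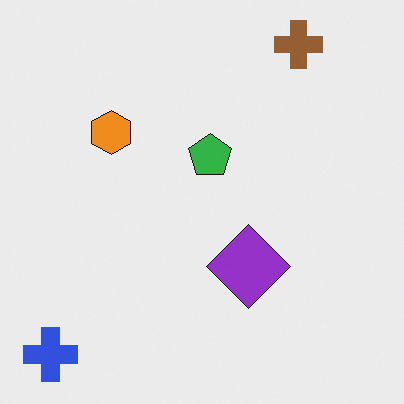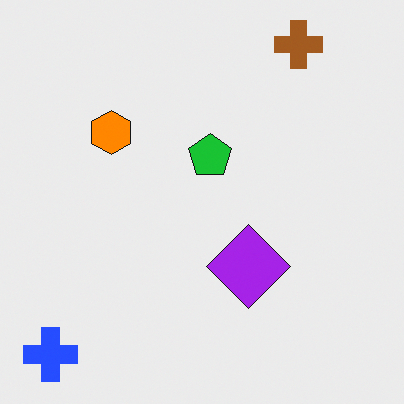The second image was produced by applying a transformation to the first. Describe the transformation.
Slightly oversaturated.

All colors are more vivid — a global saturation change.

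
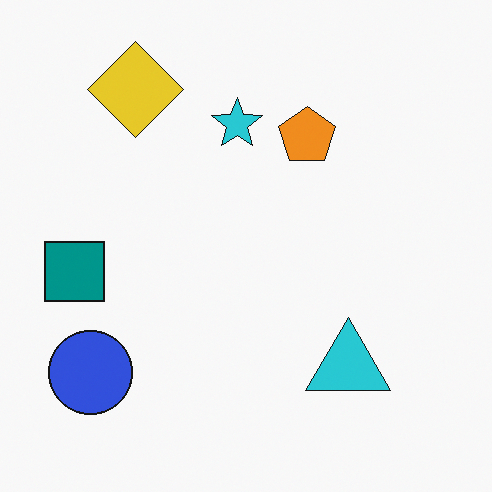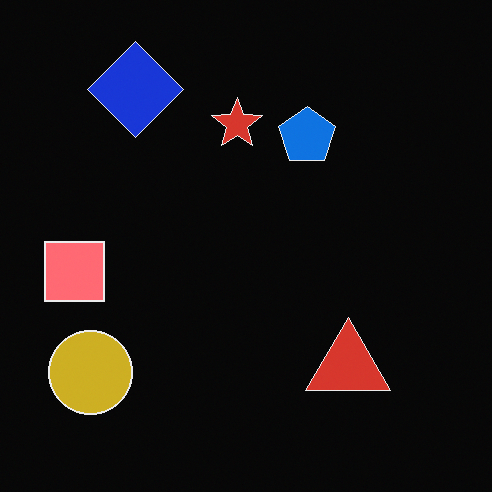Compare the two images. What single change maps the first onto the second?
The transformation is: color-inverted (negative).

The light background has become dark and every shape's color is its complement — a photographic negative.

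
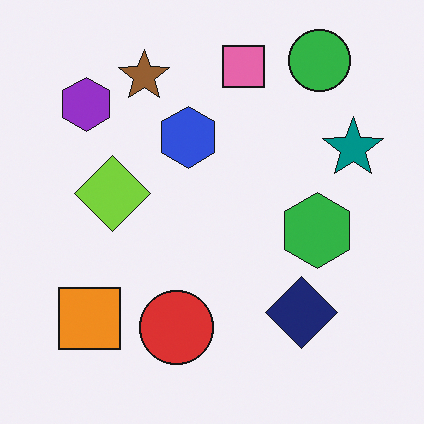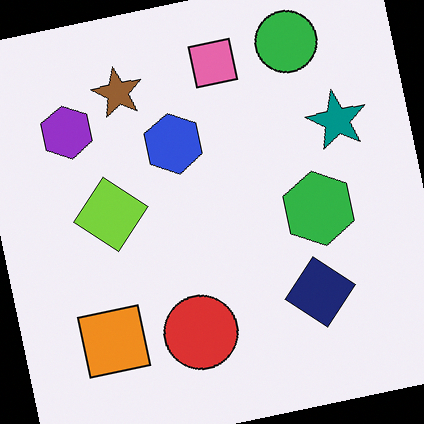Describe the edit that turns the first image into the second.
It was rotated counter-clockwise by a few degrees.

Every shape is tilted by the same angle and the image corners show triangular fill wedges — a whole-image rotation by a non-right angle.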